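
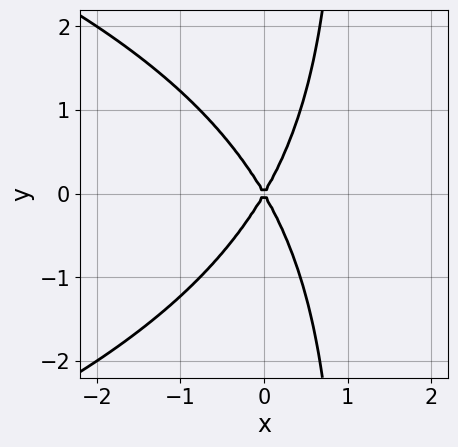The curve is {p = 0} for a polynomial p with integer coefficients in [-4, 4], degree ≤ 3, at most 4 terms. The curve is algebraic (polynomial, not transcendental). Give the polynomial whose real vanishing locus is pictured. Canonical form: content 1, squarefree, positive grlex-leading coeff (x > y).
x*y^2 + 3*x^2 - y^2

1. The degree is 3 — a generic line meets the curve in up to 3 points.
2. Symmetries: it's symmetric under y → −y, forcing even powers of y.
3. From the axis intercepts and sections: it meets the x-axis at x = 0 (among the integer gridlines); it meets the y-axis at y = 0 (among the integer gridlines).
4. These observations pin down the coefficients.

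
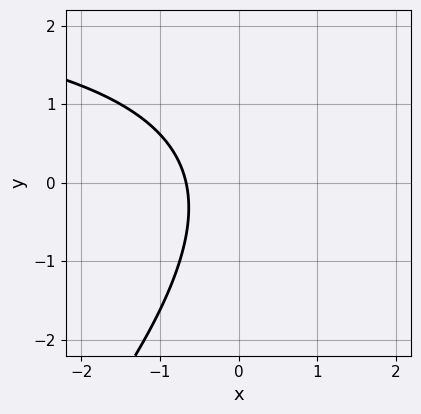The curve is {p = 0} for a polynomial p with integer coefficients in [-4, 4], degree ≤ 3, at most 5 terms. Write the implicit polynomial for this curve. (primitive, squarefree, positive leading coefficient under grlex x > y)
deg p = 2. The shape is more complex than any degree-1 curve.
From the visible intercepts: no y-intercept at any integer in the box.
The integer polynomial consistent with all of this is the stated p.

x*y - y^2 - 3*x - 2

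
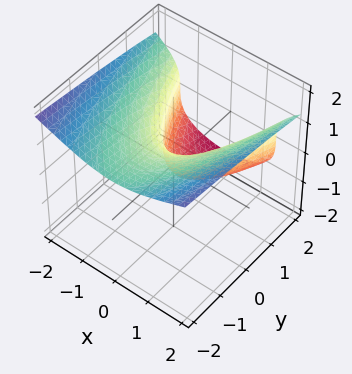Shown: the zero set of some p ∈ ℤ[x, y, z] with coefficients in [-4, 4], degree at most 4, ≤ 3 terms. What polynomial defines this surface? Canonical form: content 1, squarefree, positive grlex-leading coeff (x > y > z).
1. Degree: no degree-2 surface has this shape, so deg p = 3.
2. Checking where it meets the axes: it crosses the z-axis at the gridline z = 0; one x-axis crossing is at x = 0; one y-axis crossing is at y = 0.
3. Assembling these constraints gives the stated polynomial.

z^3 - x^2 + y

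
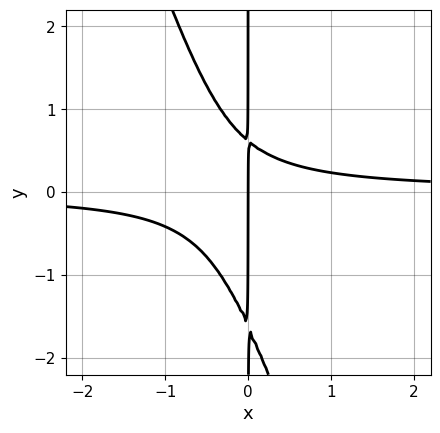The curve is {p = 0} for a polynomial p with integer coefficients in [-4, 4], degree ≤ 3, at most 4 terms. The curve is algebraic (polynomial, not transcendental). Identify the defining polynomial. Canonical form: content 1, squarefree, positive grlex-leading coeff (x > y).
3*x^2*y + x*y^2 + x*y - x

deg p = 3. No degree-2 curve has this shape.
Checking where it meets the axes: one x-axis crossing is at x = 0; the visible y-axis segment lies entirely on the curve.
Together with the visible shape, these determine p as stated.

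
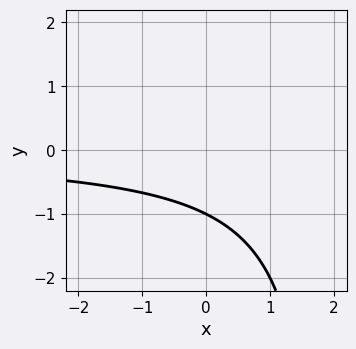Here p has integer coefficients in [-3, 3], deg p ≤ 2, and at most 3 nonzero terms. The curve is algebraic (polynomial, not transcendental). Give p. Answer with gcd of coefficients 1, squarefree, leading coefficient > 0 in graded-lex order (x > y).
x*y - 2*y - 2

1. deg p = 2. The shape is more complex than any degree-1 curve.
2. Reading off the gridlines: the curve avoids every integer x-axis point in the box; it meets the y-axis at y = -1 (among the integer gridlines).
3. The integer polynomial consistent with all of this is the stated p.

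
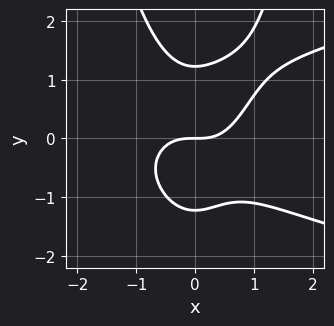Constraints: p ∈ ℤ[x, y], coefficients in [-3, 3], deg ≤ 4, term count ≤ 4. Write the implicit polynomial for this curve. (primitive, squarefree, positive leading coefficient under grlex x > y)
1. Degree: no degree-3 curve has this shape, so deg p = 4.
2. Reading off the gridlines: it meets the y-axis at y = 0 (among the integer gridlines); it crosses the x-axis at the gridline x = 0.
3. The integer polynomial consistent with all of this is the stated p.

3*x^2*y^2 - 3*x^3 - 2*y^3 + 3*y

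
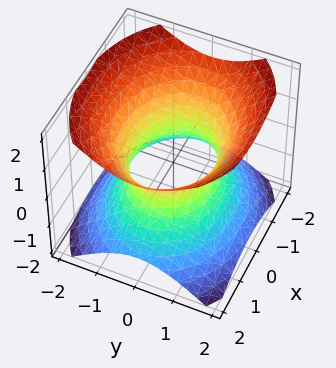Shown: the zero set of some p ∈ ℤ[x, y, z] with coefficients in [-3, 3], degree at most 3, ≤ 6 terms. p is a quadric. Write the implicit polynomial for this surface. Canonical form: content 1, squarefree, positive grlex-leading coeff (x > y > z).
(a) deg p = 2. One connected sheet with a waist; a quadric.
(b) Symmetries: it's symmetric under z → −z, forcing even powers of z; the x ↦ −x reflection is a symmetry, so x appears only in even powers; mirror symmetry y ↦ −y ⇒ only even powers of y.
(c) Reading off the gridlines: among the integer gridlines, it crosses the y-axis at y ∈ {-1, 1}; the surface avoids every integer z-axis point in the box.
(d) Together with the visible shape, these determine p as stated.

2*x^2 + 3*y^2 - 3*z^2 - 3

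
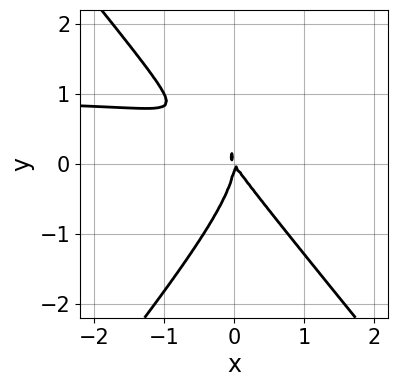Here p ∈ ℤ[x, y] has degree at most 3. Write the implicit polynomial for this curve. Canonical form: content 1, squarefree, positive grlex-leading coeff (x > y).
The degree is 3 — no degree-2 curve has this shape.
From the axis intercepts and sections: it crosses the y-axis at the gridline y = 0; it crosses the x-axis at the gridline x = 0.
Matching integer coefficients to the picture gives p.

3*x^2*y - 2*y^3 - 3*x^2 - 2*x*y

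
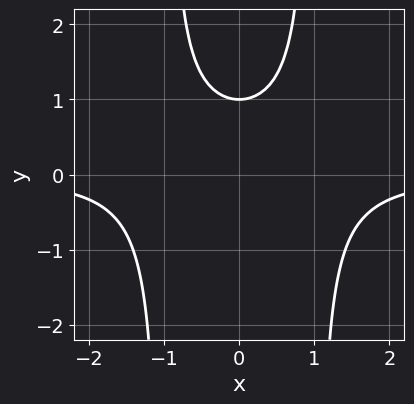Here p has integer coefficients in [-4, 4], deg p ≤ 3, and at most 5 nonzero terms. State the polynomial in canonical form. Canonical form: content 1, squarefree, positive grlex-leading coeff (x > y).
(a) deg p = 3.
(b) Symmetries: mirror symmetry x ↦ −x ⇒ only even powers of x.
(c) Reading off the gridlines: it meets the y-axis at y = 1 (among the integer gridlines); it misses every integer gridline on the x-axis.
(d) Solving for integer coefficients yields p as stated.

x^2*y - y + 1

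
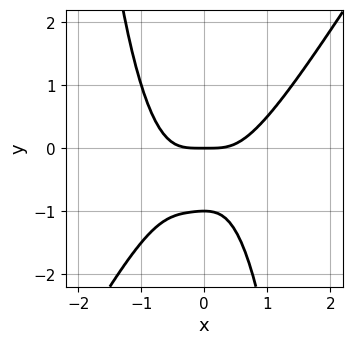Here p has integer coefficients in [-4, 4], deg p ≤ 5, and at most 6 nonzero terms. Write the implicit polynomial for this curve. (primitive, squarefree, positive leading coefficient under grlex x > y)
(a) The degree is 4 — the shape is more complex than any degree-3 curve.
(b) Reading off the gridlines: it meets the x-axis at x = 0 (among the integer gridlines); the y-axis gridline crossings are at y ∈ {-1, 0}.
(c) Putting this together gives p.

3*x^4 - 2*x^3*y - x^2*y - 2*y^2 - 2*y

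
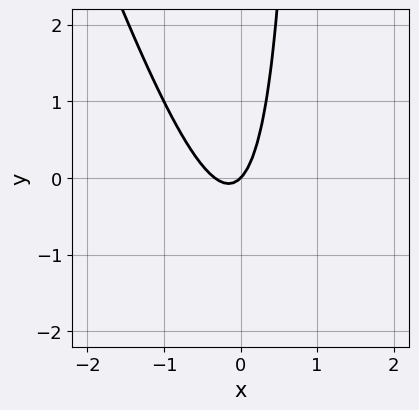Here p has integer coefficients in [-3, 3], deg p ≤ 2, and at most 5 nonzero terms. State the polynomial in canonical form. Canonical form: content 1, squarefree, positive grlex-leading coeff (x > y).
3*x^2 + x*y + x - y

First, deg p = 2. The shape is more complex than any degree-1 curve.
Next, against the integer gridlines: one x-axis crossing is at x = 0; it crosses the y-axis at the gridline y = 0.
Finally, the integer polynomial consistent with all of this is the stated p.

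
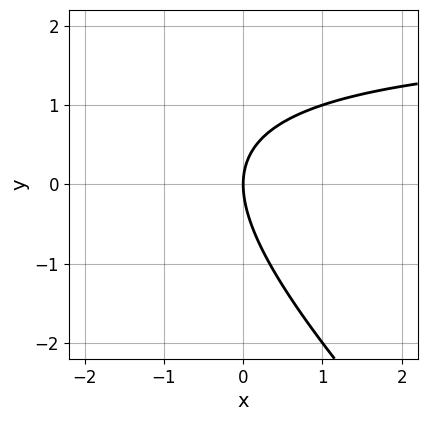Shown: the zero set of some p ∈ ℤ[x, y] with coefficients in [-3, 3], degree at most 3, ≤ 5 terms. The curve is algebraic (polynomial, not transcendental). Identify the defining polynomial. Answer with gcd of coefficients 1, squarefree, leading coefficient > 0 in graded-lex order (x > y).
x*y + y^2 - 2*x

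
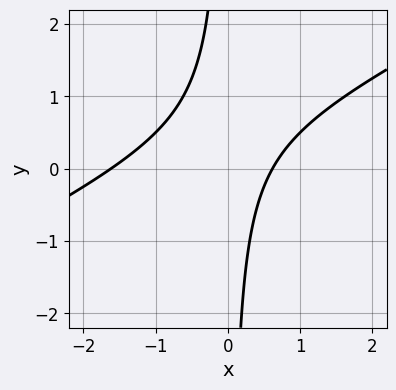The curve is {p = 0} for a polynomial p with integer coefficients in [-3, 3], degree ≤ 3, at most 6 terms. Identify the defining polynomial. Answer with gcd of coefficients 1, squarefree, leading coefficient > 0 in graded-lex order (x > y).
x^2 - 2*x*y + x - 1

First, degree: a generic line meets the curve in up to 2 points, so deg p = 2.
Next, reading off the gridlines: it misses every integer gridline on the y-axis.
Finally, together with the visible shape, these determine p as stated.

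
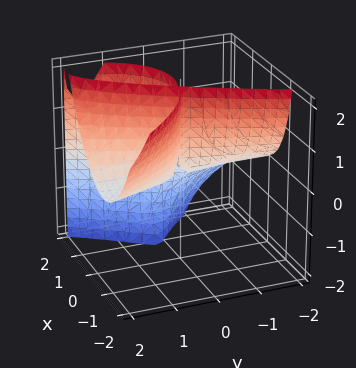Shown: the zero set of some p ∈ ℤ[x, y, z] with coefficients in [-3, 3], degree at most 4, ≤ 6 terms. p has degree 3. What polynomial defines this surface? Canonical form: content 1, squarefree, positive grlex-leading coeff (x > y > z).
First, I count 2 distinct pieces.
Next, the degree is 3 — no degree-2 surface has this shape.
Next, from the axis intercepts and sections: the visible z-axis segment lies entirely on the surface; every point of the y-axis in the box is on the surface; one x-axis crossing is at x = 1.
Finally, together with the visible shape, these determine p as stated.

x^3 - x*y*z + y^2*z - x^2 - x*y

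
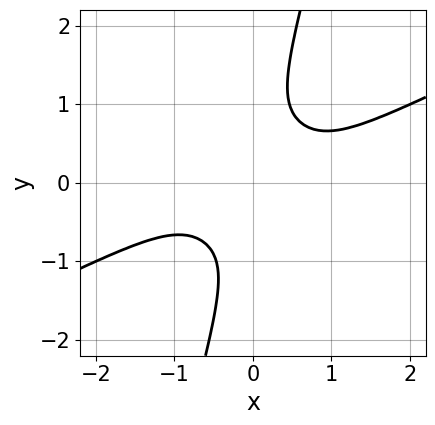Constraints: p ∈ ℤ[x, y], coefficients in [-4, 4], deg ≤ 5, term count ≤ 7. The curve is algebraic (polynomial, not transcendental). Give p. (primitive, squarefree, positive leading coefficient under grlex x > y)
x^4 - 3*x^2*y^2 - 3*x*y^3 + y^4 + 1

First, deg p = 4. The shape is more complex than any degree-3 curve.
Then, observable constraints: the curve avoids every integer x-axis point in the box; no y-intercept at any integer in the box.
Finally, matching integer coefficients to the picture gives p.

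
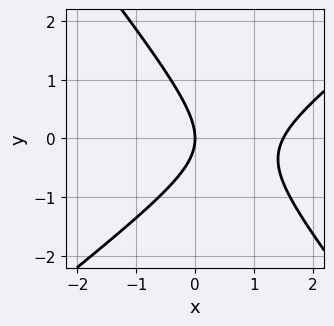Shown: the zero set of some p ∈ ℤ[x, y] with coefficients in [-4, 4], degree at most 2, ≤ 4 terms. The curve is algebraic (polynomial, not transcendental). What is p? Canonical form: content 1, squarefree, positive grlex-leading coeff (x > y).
2*x^2 - x*y - 2*y^2 - 3*x

The degree is 2 — a generic line meets the curve in up to 2 points.
From the visible intercepts: one y-axis crossing is at y = 0; it crosses the x-axis at the gridline x = 0.
Solving for integer coefficients yields p as stated.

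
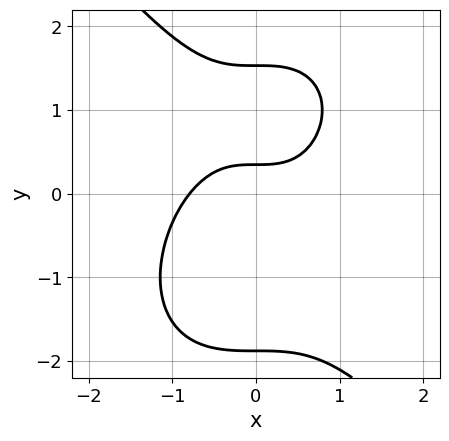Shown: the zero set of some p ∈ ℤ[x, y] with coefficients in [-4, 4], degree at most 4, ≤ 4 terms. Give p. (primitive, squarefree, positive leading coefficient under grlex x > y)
First, degree: the shape is more complex than any degree-2 curve, so deg p = 3.
Finally, putting this together gives p.

2*x^3 + y^3 - 3*y + 1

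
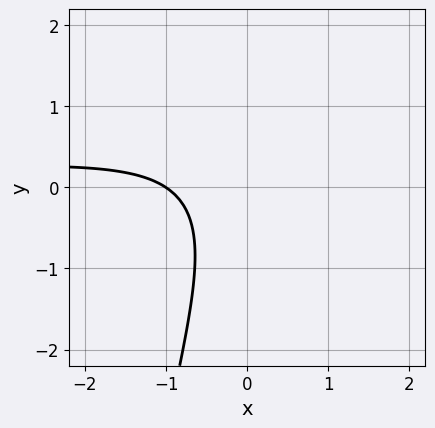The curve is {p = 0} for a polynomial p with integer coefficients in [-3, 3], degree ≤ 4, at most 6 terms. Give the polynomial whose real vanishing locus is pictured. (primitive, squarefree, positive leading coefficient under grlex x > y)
The degree is 3 — the shape is more complex than any degree-2 curve.
Checking where it meets the axes: it misses every integer gridline on the y-axis; one x-axis crossing is at x = -1.
Fitting integer coefficients to these (and the overall shape) gives p.

x^2*y - 2*x*y + y^2 + 2*x + 2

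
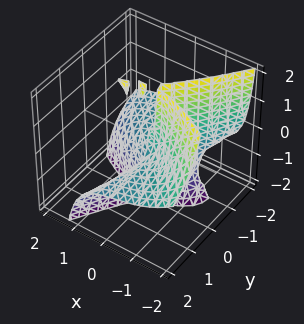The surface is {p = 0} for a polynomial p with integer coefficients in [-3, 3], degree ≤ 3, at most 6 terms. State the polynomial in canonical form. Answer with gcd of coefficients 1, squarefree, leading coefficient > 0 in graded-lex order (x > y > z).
x^3 - 2*x*y*z + 2*y^2*z + y^2

First, degree: the shape is more complex than any degree-2 surface, so deg p = 3.
Then, checking where it meets the axes: the visible z-axis segment lies entirely on the surface; it meets the y-axis at y = 0 (among the integer gridlines).
Finally, matching integer coefficients to the picture gives p.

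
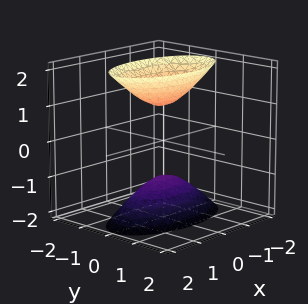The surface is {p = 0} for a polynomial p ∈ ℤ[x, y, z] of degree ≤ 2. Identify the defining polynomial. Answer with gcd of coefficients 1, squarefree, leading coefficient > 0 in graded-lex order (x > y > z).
x^2 + 3*y^2 - z^2 + 1

(a) I count 2 distinct pieces. They look like related sheets of one shape, so recover p as a whole.
(b) Degree: two sheets facing apart; a quadric, so deg p = 2.
(c) Symmetries: mirror symmetry x ↦ −x ⇒ only even powers of x; it's symmetric under z → −z, forcing even powers of z; mirror symmetry y ↦ −y ⇒ only even powers of y.
(d) From the axis intercepts and sections: the surface avoids every integer y-axis point in the box; the z-axis gridline crossings are at z ∈ {-1, 1}; it misses every integer gridline on the x-axis.
(e) Together with the visible shape, these determine p as stated.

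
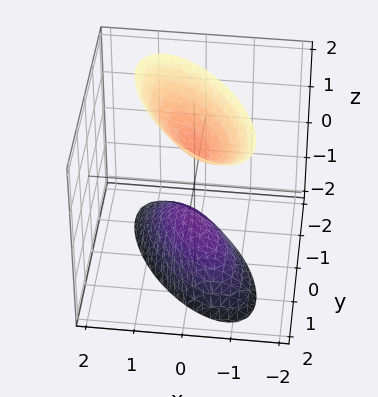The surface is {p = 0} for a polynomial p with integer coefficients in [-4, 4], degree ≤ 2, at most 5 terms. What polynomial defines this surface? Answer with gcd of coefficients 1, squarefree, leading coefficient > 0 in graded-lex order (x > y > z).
1. The picture has 2 separate pieces. They look like related sheets of one shape, so recover p as a whole.
2. The degree is 2 — no degree-1 surface has this shape.
3. Observable constraints: it misses every integer gridline on the y-axis; the z-axis gridline crossings are at z ∈ {-1, 1}.
4. Assembling these constraints gives the stated polynomial.

3*x^2 + 3*x*y + 2*y^2 - z^2 + 1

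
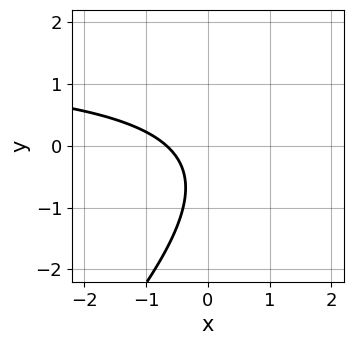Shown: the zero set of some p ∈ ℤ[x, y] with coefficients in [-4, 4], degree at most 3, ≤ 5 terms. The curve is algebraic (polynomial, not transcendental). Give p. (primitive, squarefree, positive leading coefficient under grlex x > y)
2*x*y - 2*y^2 - 3*x - 2*y - 2

(a) deg p = 2. A generic line meets the curve in up to 2 points.
(b) Reading off the gridlines: no y-intercept at any integer in the box.
(c) The integer polynomial consistent with all of this is the stated p.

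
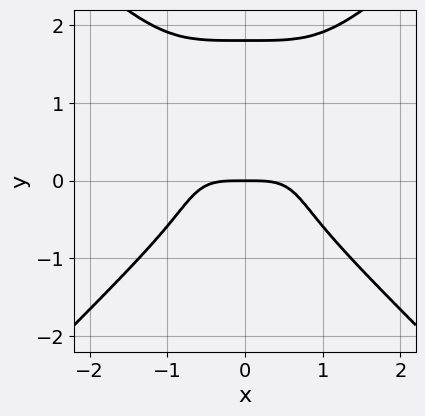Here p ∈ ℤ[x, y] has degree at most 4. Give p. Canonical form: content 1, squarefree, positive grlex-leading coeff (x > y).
1. Degree: a generic line meets the curve in up to 4 points, so deg p = 4.
2. Symmetries: the x ↦ −x reflection is a symmetry, so x appears only in even powers.
3. Reading off the gridlines: it crosses the x-axis at the gridline x = 0; one y-axis crossing is at y = 0.
4. Assembling these constraints gives the stated polynomial.

2*x^4 - 2*y^4 + 3*y^3 + 2*y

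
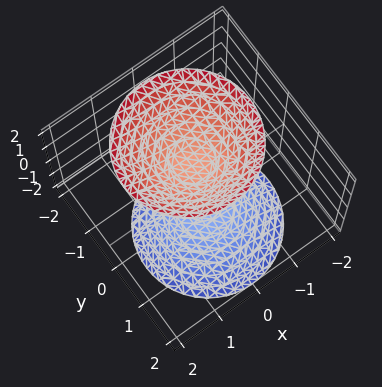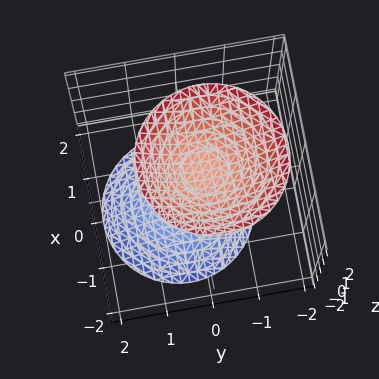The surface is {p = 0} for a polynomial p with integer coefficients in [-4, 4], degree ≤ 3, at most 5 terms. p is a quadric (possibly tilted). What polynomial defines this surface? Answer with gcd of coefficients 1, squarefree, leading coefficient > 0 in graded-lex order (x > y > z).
3*x^2 + 3*y^2 + y*z - 2*z^2 + 2

First, the picture has 2 separate pieces. They look like related sheets of one shape, so recover p as a whole.
Then, deg p = 2. No degree-1 surface has this shape.
Then, checking where it meets the axes: no y-intercept at any integer in the box; among the integer gridlines, it crosses the z-axis at z ∈ {-1, 1}.
Finally, these observations pin down the coefficients.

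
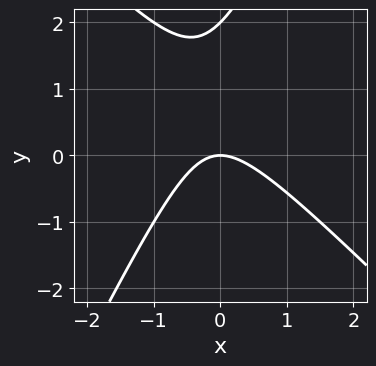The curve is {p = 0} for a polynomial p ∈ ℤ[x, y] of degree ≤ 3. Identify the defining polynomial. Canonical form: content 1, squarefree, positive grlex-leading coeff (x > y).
2*x^2 + x*y - y^2 + 2*y

Degree: the shape is more complex than any degree-1 curve, so deg p = 2.
From the axis intercepts and sections: the y-axis gridline crossings are at y ∈ {0, 2}; one x-axis crossing is at x = 0.
Fitting integer coefficients to these (and the overall shape) gives p.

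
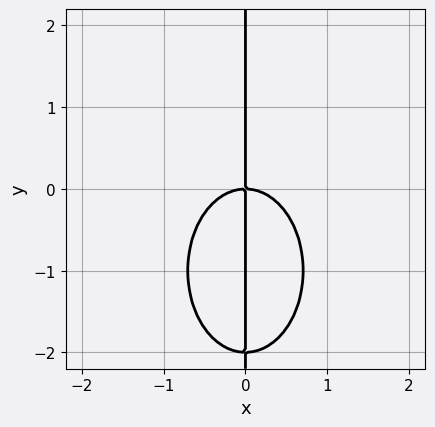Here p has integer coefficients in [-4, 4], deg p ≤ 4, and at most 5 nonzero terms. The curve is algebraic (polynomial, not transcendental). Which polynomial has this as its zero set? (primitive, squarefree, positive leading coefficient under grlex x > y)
The degree is 3 — the shape is more complex than any degree-2 curve.
From the axis intercepts and sections: one x-axis crossing is at x = 0; every point of the y-axis in the box is on the curve.
Matching integer coefficients to the picture gives p.

2*x^3 + x*y^2 + 2*x*y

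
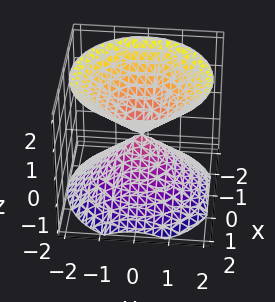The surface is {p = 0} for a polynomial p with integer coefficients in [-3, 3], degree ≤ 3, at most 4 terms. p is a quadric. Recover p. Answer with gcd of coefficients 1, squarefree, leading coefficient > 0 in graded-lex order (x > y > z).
First, there are 2 components. Treating them together as one polynomial.
Then, the degree is 2 — two nappes meeting at a single point; a quadric.
Then, by symmetry, the z-axis is an axis of rotation, so x and y enter only as x² + y²; the z ↦ −z reflection is a symmetry, so z appears only in even powers.
Then, from the visible intercepts: a circular section at z = 1 has radius exactly 1; it crosses the x-axis at the gridline x = 0.
Finally, these observations pin down the coefficients.

x^2 + y^2 - z^2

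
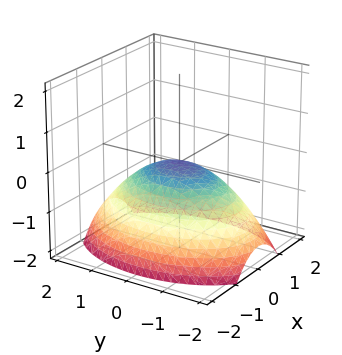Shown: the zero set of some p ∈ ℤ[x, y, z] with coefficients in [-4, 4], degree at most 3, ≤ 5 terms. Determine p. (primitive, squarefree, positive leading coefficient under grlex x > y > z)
1. The degree is 2 — a paraboloid; a quadric.
2. Symmetries: mirror symmetry x ↦ −x ⇒ only even powers of x; it's symmetric under y → −y, forcing even powers of y.
3. Against the integer gridlines: it crosses the y-axis at the gridline y = 0; one x-axis crossing is at x = 0.
4. Together with the visible shape, these determine p as stated.

2*x^2 + y^2 + 3*z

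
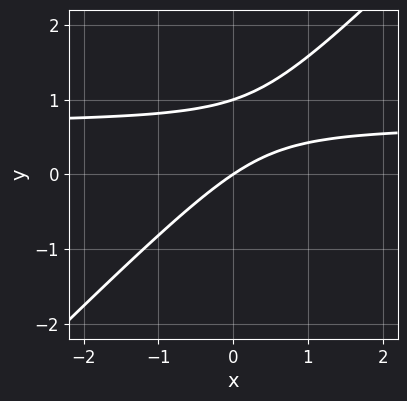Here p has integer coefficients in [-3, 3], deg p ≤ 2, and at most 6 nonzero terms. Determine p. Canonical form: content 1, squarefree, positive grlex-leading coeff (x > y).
3*x*y - 3*y^2 - 2*x + 3*y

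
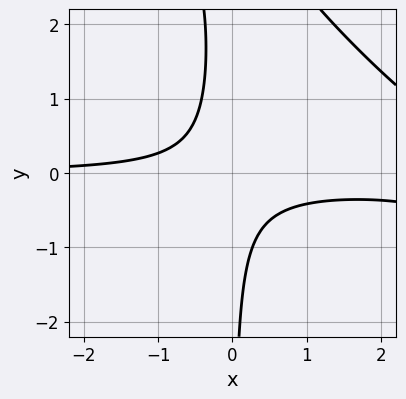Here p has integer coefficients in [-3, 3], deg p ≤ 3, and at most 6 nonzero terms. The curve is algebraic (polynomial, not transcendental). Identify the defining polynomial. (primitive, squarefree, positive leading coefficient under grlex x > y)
1. Degree: a generic line meets the curve in up to 3 points, so deg p = 3.
2. Checking where it meets the axes: no x-intercept at any integer in the box; the curve avoids every integer y-axis point in the box.
3. Fitting integer coefficients to these (and the overall shape) gives p.

x^2*y + x*y^2 - 3*x*y - 1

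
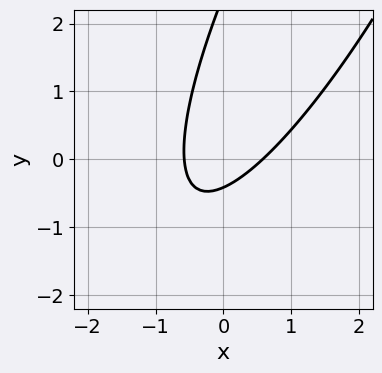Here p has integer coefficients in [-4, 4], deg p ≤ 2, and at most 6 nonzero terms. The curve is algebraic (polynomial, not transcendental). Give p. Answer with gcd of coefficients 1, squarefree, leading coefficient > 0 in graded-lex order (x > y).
3*x^2 - 3*x*y + y^2 - 2*y - 1

1. Degree: no degree-1 curve has this shape, so deg p = 2.
2. Putting this together gives p.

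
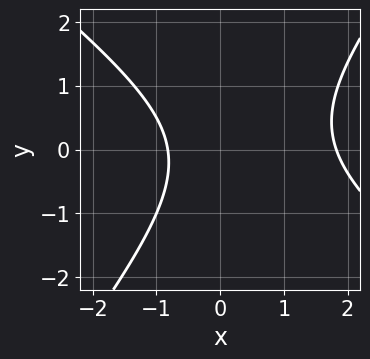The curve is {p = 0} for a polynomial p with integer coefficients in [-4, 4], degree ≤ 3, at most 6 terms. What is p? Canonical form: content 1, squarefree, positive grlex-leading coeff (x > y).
First, degree: a generic line meets the curve in up to 2 points, so deg p = 2.
Next, from the visible intercepts: the curve avoids every integer y-axis point in the box.
Finally, solving for integer coefficients yields p as stated.

2*x^2 + x*y - 2*y^2 - 2*x - 3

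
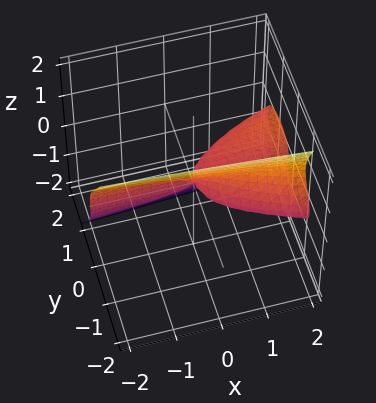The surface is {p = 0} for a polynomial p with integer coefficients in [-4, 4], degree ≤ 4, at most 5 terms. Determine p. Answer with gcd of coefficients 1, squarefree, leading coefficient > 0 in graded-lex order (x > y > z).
First, deg p = 3. The shape is more complex than any degree-2 surface.
Then, checking where it meets the axes: every point of the x-axis in the box is on the surface; it meets the z-axis at z = 0 (among the integer gridlines); one y-axis crossing is at y = 0.
Finally, putting this together gives p.

y^3 + 3*y*z^2 + 2*z^3 - x*y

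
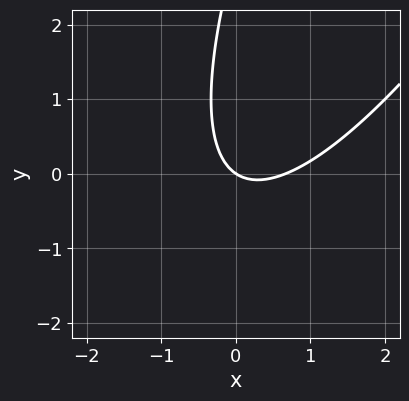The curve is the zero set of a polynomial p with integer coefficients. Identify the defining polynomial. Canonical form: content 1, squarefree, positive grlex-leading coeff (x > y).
3*x^2 - 3*x*y + y^2 - 2*x - 3*y

The degree is 2 — a generic line meets the curve in up to 2 points.
Against the integer gridlines: one y-axis crossing is at y = 0; one x-axis crossing is at x = 0.
The integer polynomial consistent with all of this is the stated p.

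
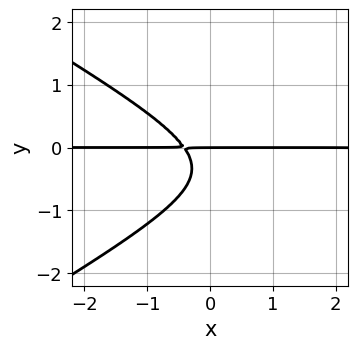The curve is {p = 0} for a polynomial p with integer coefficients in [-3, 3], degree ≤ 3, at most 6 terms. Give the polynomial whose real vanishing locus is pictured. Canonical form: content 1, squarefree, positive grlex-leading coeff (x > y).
x^2*y - 3*y^3 - 2*x*y - 2*y^2 - y

(a) Degree: a generic line meets the curve in up to 3 points, so deg p = 3.
(b) Against the integer gridlines: every point of the x-axis in the box is on the curve; it meets the y-axis at y = 0 (among the integer gridlines).
(c) Assembling these constraints gives the stated polynomial.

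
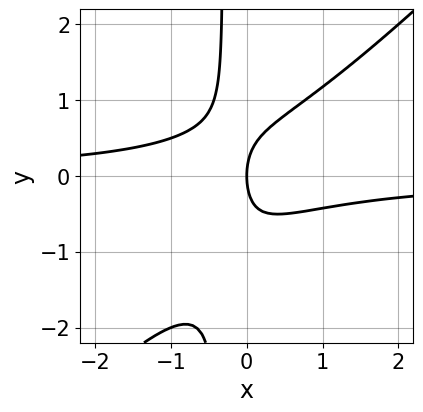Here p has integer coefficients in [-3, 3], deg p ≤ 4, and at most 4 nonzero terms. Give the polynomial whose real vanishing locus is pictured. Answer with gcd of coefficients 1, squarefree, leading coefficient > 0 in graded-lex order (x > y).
3*x^2*y - 3*x*y^2 - y^2 + 2*x

(a) The degree is 3 — no degree-2 curve has this shape.
(b) From the axis intercepts and sections: it crosses the x-axis at the gridline x = 0; one y-axis crossing is at y = 0.
(c) These observations pin down the coefficients.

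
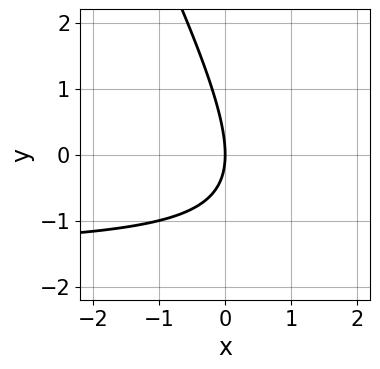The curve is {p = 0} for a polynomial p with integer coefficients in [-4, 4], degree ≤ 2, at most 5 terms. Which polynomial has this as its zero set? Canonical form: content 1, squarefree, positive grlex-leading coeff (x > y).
Degree: no degree-1 curve has this shape, so deg p = 2.
Checking where it meets the axes: one y-axis crossing is at y = 0; it crosses the x-axis at the gridline x = 0.
Fitting integer coefficients to these (and the overall shape) gives p.

2*x*y + y^2 + 3*x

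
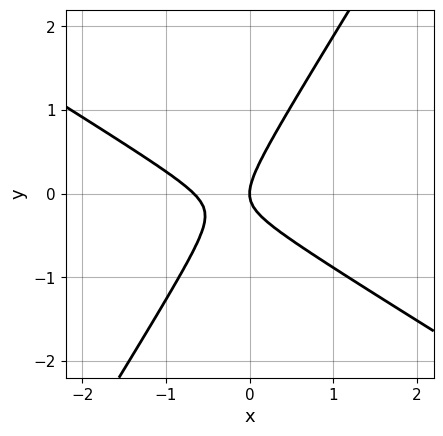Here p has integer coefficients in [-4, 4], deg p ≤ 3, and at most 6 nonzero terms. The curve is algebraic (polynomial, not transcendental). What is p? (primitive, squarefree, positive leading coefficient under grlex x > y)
3*x^2 + 3*x*y - 3*y^2 + 2*x

1. deg p = 2. The shape is more complex than any degree-1 curve.
2. Observable constraints: it meets the x-axis at x = 0 (among the integer gridlines); it meets the y-axis at y = 0 (among the integer gridlines).
3. Assembling these constraints gives the stated polynomial.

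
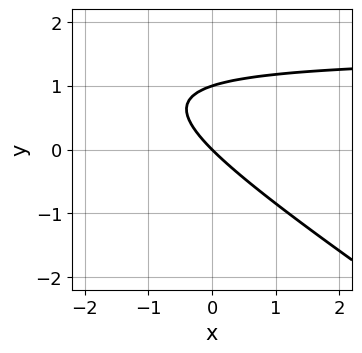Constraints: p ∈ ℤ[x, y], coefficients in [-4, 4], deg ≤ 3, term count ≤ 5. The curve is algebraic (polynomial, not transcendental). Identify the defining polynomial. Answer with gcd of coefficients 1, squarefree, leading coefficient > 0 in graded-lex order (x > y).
2*x*y + 3*y^2 - 3*x - 3*y

1. The degree is 2 — a generic line meets the curve in up to 2 points.
2. Checking where it meets the axes: among the integer gridlines, it crosses the y-axis at y ∈ {0, 1}; one x-axis crossing is at x = 0.
3. Assembling these constraints gives the stated polynomial.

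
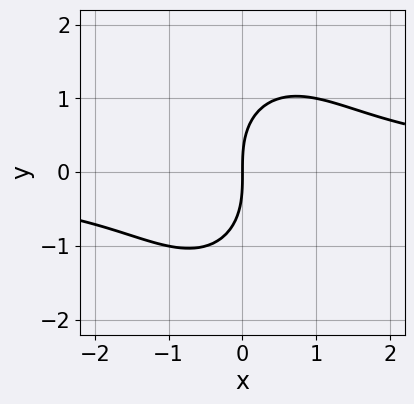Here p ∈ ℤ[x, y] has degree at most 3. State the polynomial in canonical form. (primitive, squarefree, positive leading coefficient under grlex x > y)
(a) The degree is 3 — the shape is more complex than any degree-2 curve.
(b) Against the integer gridlines: one x-axis crossing is at x = 0; it meets the y-axis at y = 0 (among the integer gridlines).
(c) Together with the visible shape, these determine p as stated.

2*x^2*y + y^3 - 3*x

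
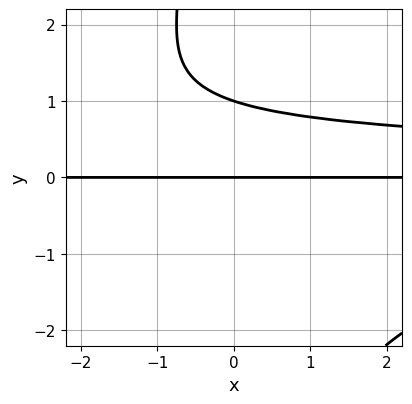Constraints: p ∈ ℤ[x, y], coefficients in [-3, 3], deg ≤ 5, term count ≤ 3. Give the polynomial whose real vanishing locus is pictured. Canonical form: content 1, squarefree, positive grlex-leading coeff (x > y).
x*y^3 + 3*y^2 - 3*y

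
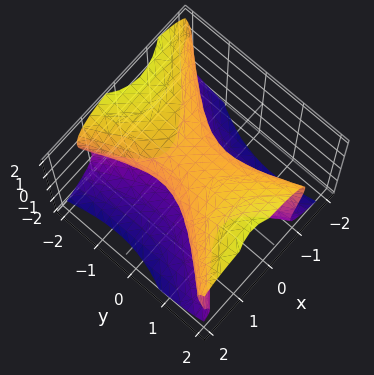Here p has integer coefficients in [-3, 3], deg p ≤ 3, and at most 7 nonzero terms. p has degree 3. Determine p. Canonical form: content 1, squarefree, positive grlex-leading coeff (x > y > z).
z^3 + 2*x^2 - x*y - y^2 - 2*z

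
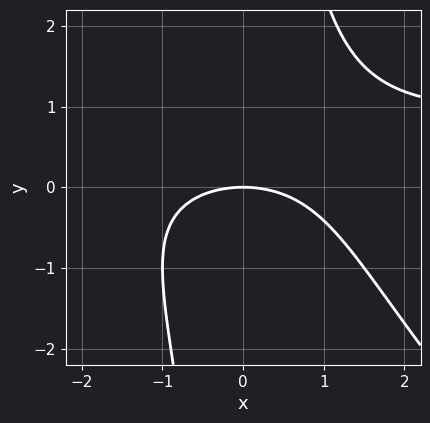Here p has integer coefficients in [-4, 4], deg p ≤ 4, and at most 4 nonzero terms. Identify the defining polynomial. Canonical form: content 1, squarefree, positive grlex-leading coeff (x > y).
x^2*y + x*y^2 - x^2 - 3*y

The degree is 3 — the shape is more complex than any degree-2 curve.
Observable constraints: it crosses the x-axis at the gridline x = 0; it crosses the y-axis at the gridline y = 0.
Together with the visible shape, these determine p as stated.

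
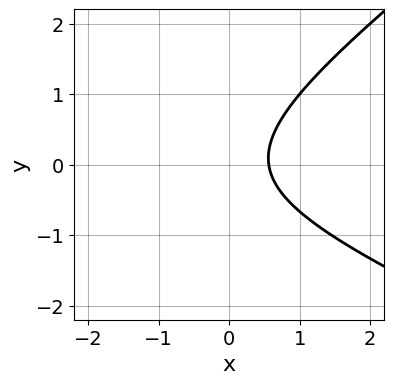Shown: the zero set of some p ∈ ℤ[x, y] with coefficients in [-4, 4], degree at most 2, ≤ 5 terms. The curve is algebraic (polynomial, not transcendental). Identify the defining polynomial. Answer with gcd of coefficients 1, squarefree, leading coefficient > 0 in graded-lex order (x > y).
x^2 + x*y - 3*y^2 + 3*x - 2

The degree is 2 — the shape is more complex than any degree-1 curve.
From the axis intercepts and sections: the curve avoids every integer y-axis point in the box.
Putting this together gives p.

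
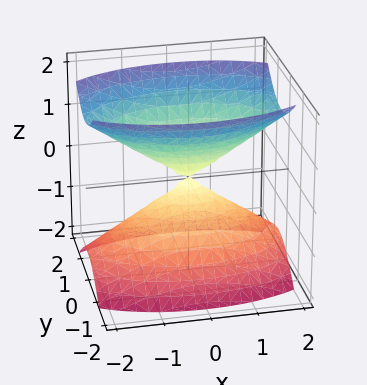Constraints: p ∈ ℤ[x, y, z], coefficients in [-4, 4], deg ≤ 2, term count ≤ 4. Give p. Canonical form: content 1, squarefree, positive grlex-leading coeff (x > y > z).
First, the picture has 2 separate pieces. They look like related sheets of one shape, so recover p as a whole.
Next, deg p = 2. A double cone through the origin; a quadric.
Then, symmetries: it's symmetric under z → −z, forcing even powers of z; mirror symmetry x ↦ −x ⇒ only even powers of x; the y ↦ −y reflection is a symmetry, so y appears only in even powers.
Next, reading off the gridlines: one x-axis crossing is at x = 0; it crosses the y-axis at the gridline y = 0; it crosses the z-axis at the gridline z = 0.
Finally, these observations pin down the coefficients.

x^2 + 3*y^2 - 2*z^2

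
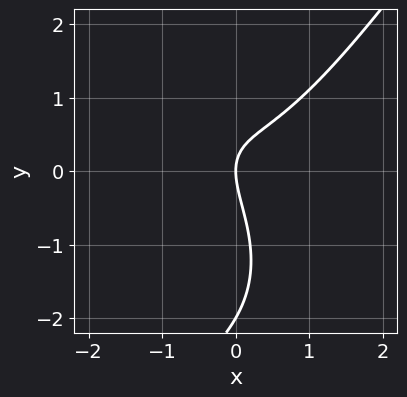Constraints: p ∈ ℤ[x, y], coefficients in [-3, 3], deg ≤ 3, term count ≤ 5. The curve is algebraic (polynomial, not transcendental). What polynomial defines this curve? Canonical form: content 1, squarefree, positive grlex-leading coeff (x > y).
deg p = 3.
Against the integer gridlines: one x-axis crossing is at x = 0; among the integer gridlines, it crosses the y-axis at y ∈ {-2, 0}.
Assembling these constraints gives the stated polynomial.

3*x^3 - y^3 - 2*x*y - 2*y^2 + 3*x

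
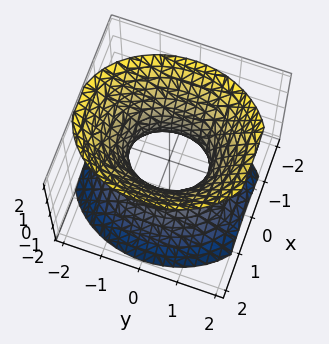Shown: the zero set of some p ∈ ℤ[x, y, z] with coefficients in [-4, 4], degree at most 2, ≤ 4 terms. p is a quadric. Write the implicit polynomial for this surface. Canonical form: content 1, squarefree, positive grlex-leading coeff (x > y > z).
3*x^2 + 2*y^2 - 2*z^2 - 2

1. deg p = 2.
2. Symmetries: the y ↦ −y reflection is a symmetry, so y appears only in even powers; mirror symmetry z ↦ −z ⇒ only even powers of z; the x ↦ −x reflection is a symmetry, so x appears only in even powers.
3. Observable constraints: the y-axis gridline crossings are at y ∈ {-1, 1}; it misses every integer gridline on the z-axis.
4. Assembling these constraints gives the stated polynomial.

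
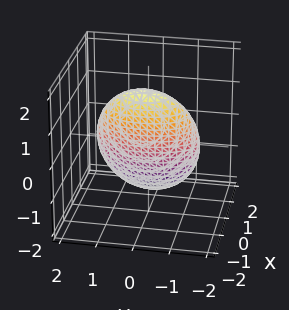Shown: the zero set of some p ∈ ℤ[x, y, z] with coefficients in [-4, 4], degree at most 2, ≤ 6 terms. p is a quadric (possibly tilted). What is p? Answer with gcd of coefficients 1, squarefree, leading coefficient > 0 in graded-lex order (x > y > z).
First, the degree is 2 — a generic line meets the surface in up to 2 points.
Finally, matching integer coefficients to the picture gives p.

3*x^2 + 2*x*z + y^2 + z^2 - 2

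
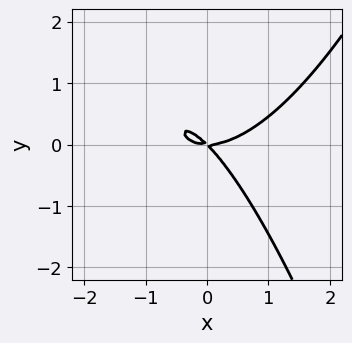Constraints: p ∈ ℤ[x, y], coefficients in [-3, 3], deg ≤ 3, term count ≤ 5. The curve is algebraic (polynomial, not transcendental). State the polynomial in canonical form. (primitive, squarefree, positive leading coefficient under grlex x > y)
1. deg p = 3. A generic line meets the curve in up to 3 points.
2. Checking where it meets the axes: it crosses the x-axis at the gridline x = 0; it crosses the y-axis at the gridline y = 0.
3. Together with the visible shape, these determine p as stated.

2*x^3 - 3*x*y - 3*y^2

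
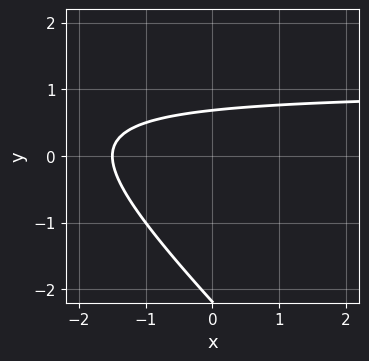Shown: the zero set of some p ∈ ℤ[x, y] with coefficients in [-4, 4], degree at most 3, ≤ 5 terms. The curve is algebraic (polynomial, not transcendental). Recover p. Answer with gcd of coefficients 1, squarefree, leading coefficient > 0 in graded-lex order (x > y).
1. Degree: the shape is more complex than any degree-1 curve, so deg p = 2.
2. Putting this together gives p.

2*x*y + 2*y^2 - 2*x + 3*y - 3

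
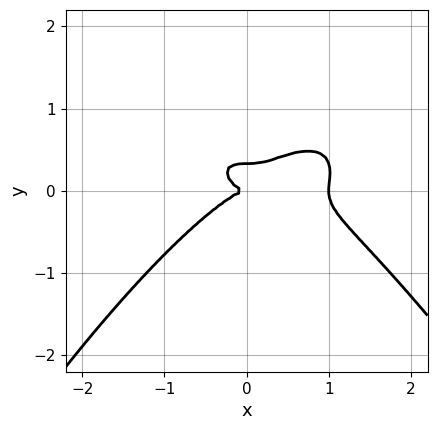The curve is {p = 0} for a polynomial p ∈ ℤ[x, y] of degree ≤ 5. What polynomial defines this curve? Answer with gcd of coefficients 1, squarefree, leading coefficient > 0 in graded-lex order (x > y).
Degree: the shape is more complex than any degree-3 curve, so deg p = 4.
Observable constraints: it meets the y-axis at y = 0 (among the integer gridlines); the x-axis gridline crossings are at x ∈ {0, 1}.
The integer polynomial consistent with all of this is the stated p.

x^4 - x^3 + 3*y^3 - y^2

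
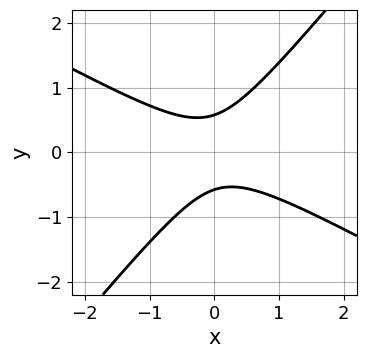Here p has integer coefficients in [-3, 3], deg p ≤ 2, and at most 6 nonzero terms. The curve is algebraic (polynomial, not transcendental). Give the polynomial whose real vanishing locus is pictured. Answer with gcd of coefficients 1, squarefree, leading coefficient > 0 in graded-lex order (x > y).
2*x^2 + 2*x*y - 3*y^2 + 1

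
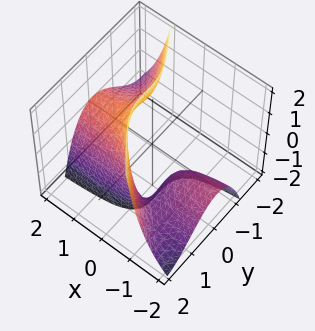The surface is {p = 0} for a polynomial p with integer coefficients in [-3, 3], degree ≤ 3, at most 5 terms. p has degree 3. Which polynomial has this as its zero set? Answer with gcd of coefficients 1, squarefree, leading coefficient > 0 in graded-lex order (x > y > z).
Degree: a generic line meets the surface in up to 3 points, so deg p = 3.
Against the integer gridlines: the surface avoids every integer x-axis point in the box; no z-intercept at any integer in the box.
Together with the visible shape, these determine p as stated. Check: (0, 1, 0) on the y-axis lies on the surface, and p(0, 1, 0) = 0. ✓

3*x*y^2 + 2*y^3 + 3*x*z - 2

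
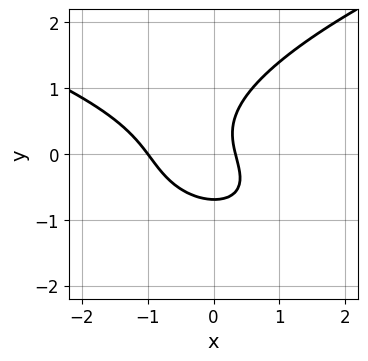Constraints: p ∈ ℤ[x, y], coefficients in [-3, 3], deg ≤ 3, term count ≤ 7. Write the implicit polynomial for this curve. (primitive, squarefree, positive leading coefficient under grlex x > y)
deg p = 3.
Checking where it meets the axes: it meets the x-axis at x = -1 (among the integer gridlines).
These observations pin down the coefficients.

3*y^3 - 3*x^2 - 3*x*y - 2*x + 1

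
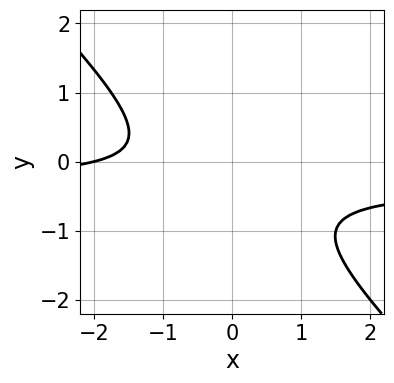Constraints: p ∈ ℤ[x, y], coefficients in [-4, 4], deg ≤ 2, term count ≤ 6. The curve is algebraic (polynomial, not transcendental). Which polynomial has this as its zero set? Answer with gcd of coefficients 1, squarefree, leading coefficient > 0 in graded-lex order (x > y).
First, degree: the shape is more complex than any degree-1 curve, so deg p = 2.
Then, from the visible intercepts: one x-axis crossing is at x = -2; it misses every integer gridline on the y-axis.
Finally, the integer polynomial consistent with all of this is the stated p.

3*x*y + 3*y^2 + x + 2*y + 2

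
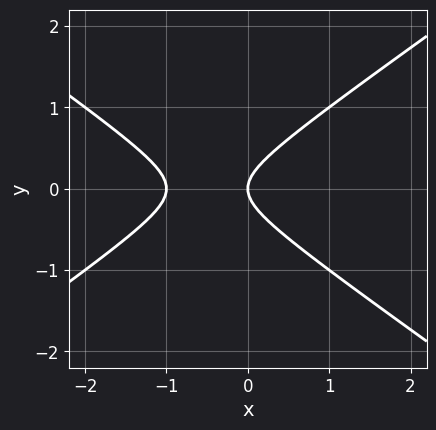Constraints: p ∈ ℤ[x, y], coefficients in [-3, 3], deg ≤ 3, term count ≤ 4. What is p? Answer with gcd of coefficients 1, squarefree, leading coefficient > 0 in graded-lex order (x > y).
x^2 - 2*y^2 + x

First, the degree is 2 — the shape is more complex than any degree-1 curve.
Next, symmetries: it's symmetric under y → −y, forcing even powers of y.
Next, from the axis intercepts and sections: it meets the y-axis at y = 0 (among the integer gridlines); the x-axis gridline crossings are at x ∈ {-1, 0}.
Finally, matching integer coefficients to the picture gives p.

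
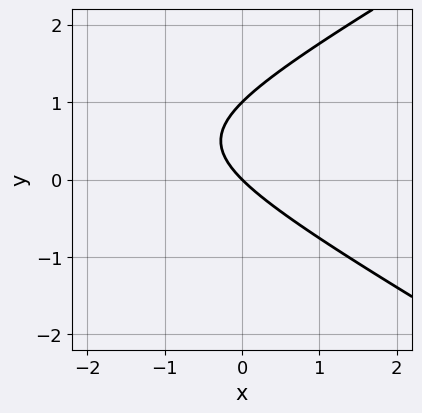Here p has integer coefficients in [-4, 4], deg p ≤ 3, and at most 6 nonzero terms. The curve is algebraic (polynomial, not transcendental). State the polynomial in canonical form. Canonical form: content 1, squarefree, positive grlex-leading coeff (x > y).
Degree: no degree-1 curve has this shape, so deg p = 2.
From the visible intercepts: among the integer gridlines, it crosses the y-axis at y ∈ {0, 1}; one x-axis crossing is at x = 0.
Assembling these constraints gives the stated polynomial.

x^2 - 3*y^2 + 3*x + 3*y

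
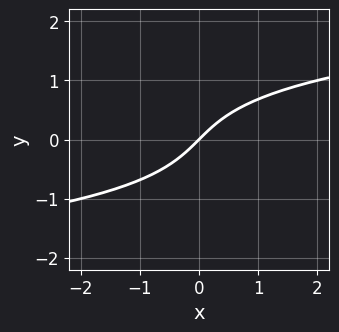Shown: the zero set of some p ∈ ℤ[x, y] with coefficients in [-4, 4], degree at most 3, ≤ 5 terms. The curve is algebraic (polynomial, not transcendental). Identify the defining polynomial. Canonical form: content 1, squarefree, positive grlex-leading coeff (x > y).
1. deg p = 3.
2. From the visible intercepts: it crosses the y-axis at the gridline y = 0; it crosses the x-axis at the gridline x = 0.
3. Assembling these constraints gives the stated polynomial.

y^3 - x + y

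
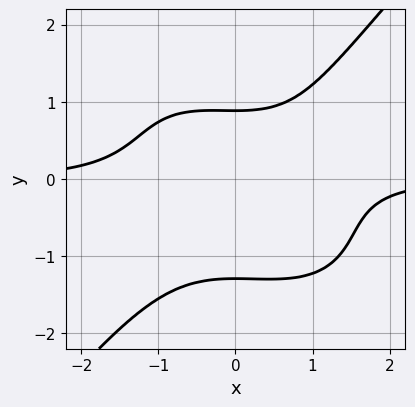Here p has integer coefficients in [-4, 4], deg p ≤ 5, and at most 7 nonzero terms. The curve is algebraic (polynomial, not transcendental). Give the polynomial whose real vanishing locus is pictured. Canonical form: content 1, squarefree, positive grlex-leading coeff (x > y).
2*x^3*y + x^2*y^2 - 2*y^4 - 2*y + 3

deg p = 4. The shape is more complex than any degree-3 curve.
Reading off the gridlines: no x-intercept at any integer in the box.
Matching integer coefficients to the picture gives p.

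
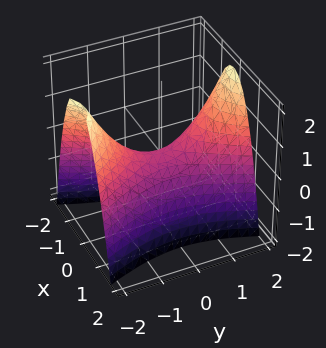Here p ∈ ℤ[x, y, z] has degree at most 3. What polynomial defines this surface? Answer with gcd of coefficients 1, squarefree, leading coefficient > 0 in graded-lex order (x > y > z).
(a) The degree is 2 — a saddle surface; a quadric.
(b) Symmetries: mirror symmetry y ↦ −y ⇒ only even powers of y; the x ↦ −x reflection is a symmetry, so x appears only in even powers.
(c) Checking where it meets the axes: it crosses the x-axis at the gridline x = 0; it meets the y-axis at y = 0 (among the integer gridlines); it crosses the z-axis at the gridline z = 0.
(d) The integer polynomial consistent with all of this is the stated p.

3*x^2 - y^2 + 2*z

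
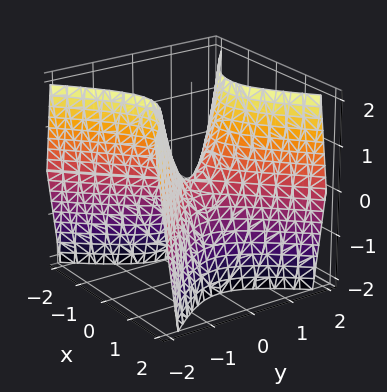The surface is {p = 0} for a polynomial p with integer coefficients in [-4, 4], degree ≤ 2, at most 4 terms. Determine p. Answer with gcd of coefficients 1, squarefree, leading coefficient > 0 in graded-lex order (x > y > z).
(a) Degree: a hyperbolic paraboloid; a quadric, so deg p = 2.
(b) Symmetries: the x ↦ −x reflection is a symmetry, so x appears only in even powers; the y ↦ −y reflection is a symmetry, so y appears only in even powers.
(c) Checking where it meets the axes: one z-axis crossing is at z = 0; it meets the x-axis at x = 0 (among the integer gridlines).
(d) Together with the visible shape, these determine p as stated.

2*x^2 - 2*y^2 + z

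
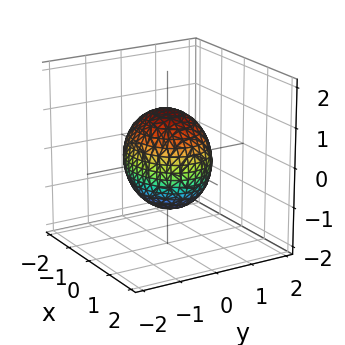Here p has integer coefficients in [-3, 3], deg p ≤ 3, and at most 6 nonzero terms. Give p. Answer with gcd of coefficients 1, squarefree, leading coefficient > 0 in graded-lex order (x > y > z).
deg p = 2.
Symmetries: it's symmetric under x → −x, forcing even powers of x; it's symmetric under z → −z, forcing even powers of z; the y ↦ −y reflection is a symmetry, so y appears only in even powers.
Reading off the gridlines: among the integer gridlines, it crosses the y-axis at y ∈ {-1, 1}.
Solving for integer coefficients yields p as stated.

2*x^2 + 3*y^2 + 2*z^2 - 3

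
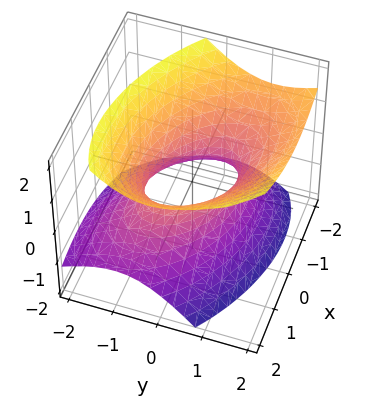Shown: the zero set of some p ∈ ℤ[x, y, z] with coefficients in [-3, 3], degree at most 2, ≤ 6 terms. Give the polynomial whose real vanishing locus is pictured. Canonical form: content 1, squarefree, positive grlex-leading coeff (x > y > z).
2*x^2 + 2*x*y + 3*y^2 - 2*y*z - 3*z^2 - 2

(a) Degree: the shape is more complex than any degree-1 surface, so deg p = 2.
(b) Observable constraints: the x-axis gridline crossings are at x ∈ {-1, 1}; no z-intercept at any integer in the box.
(c) Fitting integer coefficients to these (and the overall shape) gives p.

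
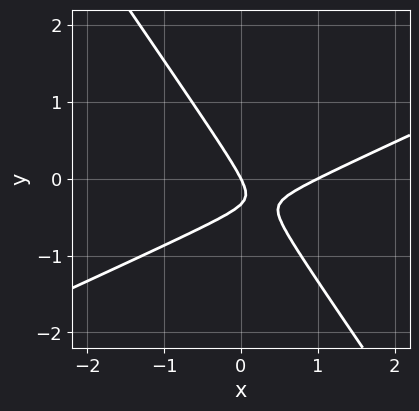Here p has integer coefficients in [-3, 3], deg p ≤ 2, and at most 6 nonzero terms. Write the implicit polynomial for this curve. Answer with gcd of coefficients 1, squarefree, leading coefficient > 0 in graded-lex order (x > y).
1. The degree is 2 — the shape is more complex than any degree-1 curve.
2. From the visible intercepts: one y-axis crossing is at y = 0; the x-axis gridline crossings are at x ∈ {0, 1}.
3. These observations pin down the coefficients.

2*x^2 - 3*x*y - 3*y^2 - 2*x - y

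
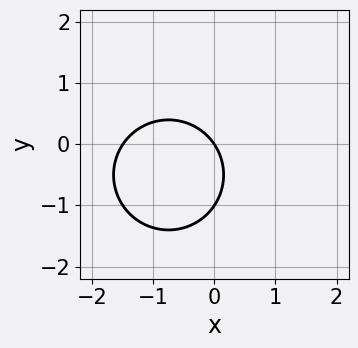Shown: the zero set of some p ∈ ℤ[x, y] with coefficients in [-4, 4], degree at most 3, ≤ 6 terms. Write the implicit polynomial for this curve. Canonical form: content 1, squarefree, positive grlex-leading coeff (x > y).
2*x^2 + 2*y^2 + 3*x + 2*y

The degree is 2 — no degree-1 curve has this shape.
Reading off the gridlines: the y-axis gridline crossings are at y ∈ {-1, 0}; it meets the x-axis at x = 0 (among the integer gridlines).
The integer polynomial consistent with all of this is the stated p.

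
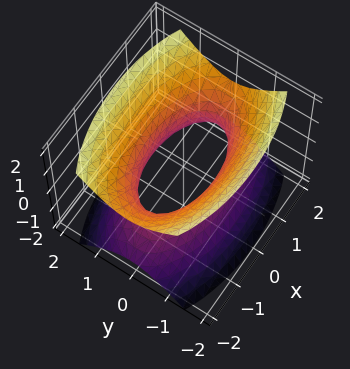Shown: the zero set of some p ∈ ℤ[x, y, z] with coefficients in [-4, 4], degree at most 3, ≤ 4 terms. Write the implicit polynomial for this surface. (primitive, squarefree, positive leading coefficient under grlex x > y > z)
x^2 + 3*y^2 - 2*z^2 - 2

First, deg p = 2. One connected sheet with a waist; a quadric.
Then, symmetries: mirror symmetry x ↦ −x ⇒ only even powers of x; the z ↦ −z reflection is a symmetry, so z appears only in even powers; it's symmetric under y → −y, forcing even powers of y.
Then, from the axis intercepts and sections: the surface avoids every integer z-axis point in the box.
Finally, the integer polynomial consistent with all of this is the stated p.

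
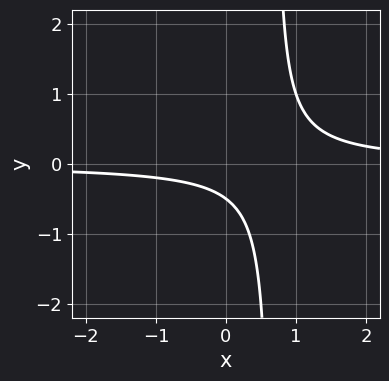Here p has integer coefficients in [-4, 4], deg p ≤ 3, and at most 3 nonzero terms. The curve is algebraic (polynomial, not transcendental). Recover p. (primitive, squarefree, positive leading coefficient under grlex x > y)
3*x*y - 2*y - 1

First, deg p = 2. No degree-1 curve has this shape.
Then, reading off the gridlines: no x-intercept at any integer in the box.
Finally, these observations pin down the coefficients.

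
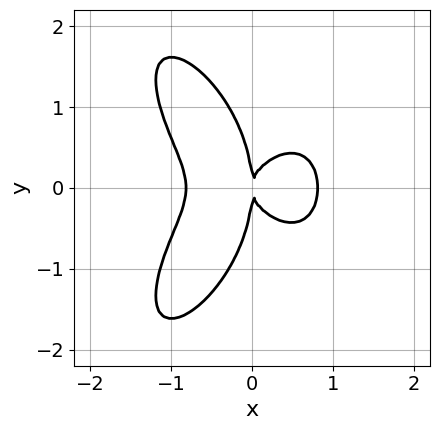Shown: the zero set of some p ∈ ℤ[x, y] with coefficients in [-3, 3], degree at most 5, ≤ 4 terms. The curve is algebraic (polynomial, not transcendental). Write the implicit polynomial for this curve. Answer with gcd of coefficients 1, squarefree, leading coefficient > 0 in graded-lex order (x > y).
First, degree: the shape is more complex than any degree-3 curve, so deg p = 4.
Next, symmetries: the y ↦ −y reflection is a symmetry, so y appears only in even powers.
Then, checking where it meets the axes: it crosses the y-axis at the gridline y = 0; one x-axis crossing is at x = 0.
Finally, these observations pin down the coefficients.

3*x^4 + y^4 + 3*x*y^2 - 2*x^2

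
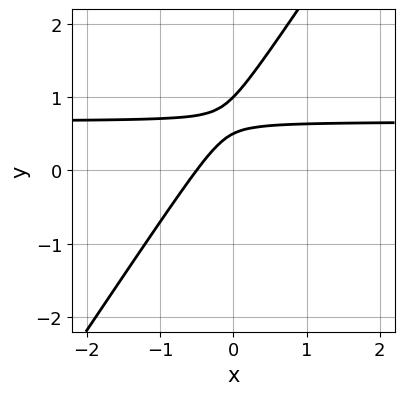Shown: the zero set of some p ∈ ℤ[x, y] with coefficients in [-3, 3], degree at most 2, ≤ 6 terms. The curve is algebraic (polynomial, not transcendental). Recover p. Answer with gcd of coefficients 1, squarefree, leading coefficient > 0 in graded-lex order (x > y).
3*x*y - 2*y^2 - 2*x + 3*y - 1

(a) The degree is 2 — the shape is more complex than any degree-1 curve.
(b) Reading off the gridlines: it crosses the y-axis at the gridline y = 1.
(c) Solving for integer coefficients yields p as stated.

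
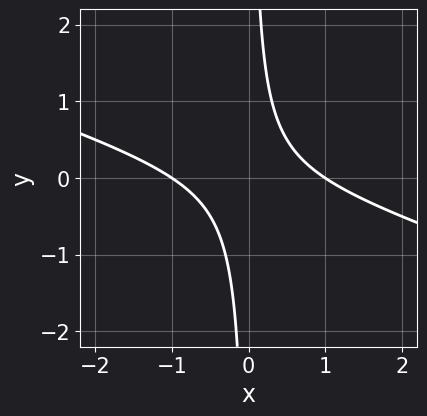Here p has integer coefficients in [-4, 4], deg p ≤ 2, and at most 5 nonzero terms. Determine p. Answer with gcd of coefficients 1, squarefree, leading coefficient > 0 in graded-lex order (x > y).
x^2 + 3*x*y - 1

(a) Degree: the shape is more complex than any degree-1 curve, so deg p = 2.
(b) Against the integer gridlines: among the integer gridlines, it crosses the x-axis at x ∈ {-1, 1}; it misses every integer gridline on the y-axis.
(c) Solving for integer coefficients yields p as stated.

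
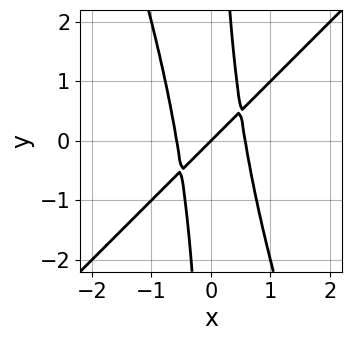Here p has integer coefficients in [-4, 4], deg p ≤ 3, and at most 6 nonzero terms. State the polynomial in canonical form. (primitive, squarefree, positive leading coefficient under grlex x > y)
3*x^3 - 2*x^2*y - x*y^2 - x + y

deg p = 3. A generic line meets the curve in up to 3 points.
Reading off the gridlines: it crosses the y-axis at the gridline y = 0; one x-axis crossing is at x = 0.
Together with the visible shape, these determine p as stated.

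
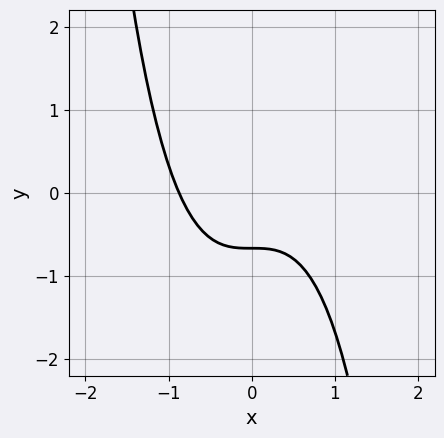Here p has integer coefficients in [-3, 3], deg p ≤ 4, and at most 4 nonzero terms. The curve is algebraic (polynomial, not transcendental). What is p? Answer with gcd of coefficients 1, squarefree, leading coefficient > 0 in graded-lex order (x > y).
3*x^3 + 3*y + 2

1. The degree is 3 — a generic line meets the curve in up to 3 points.
2. Solving for integer coefficients yields p as stated.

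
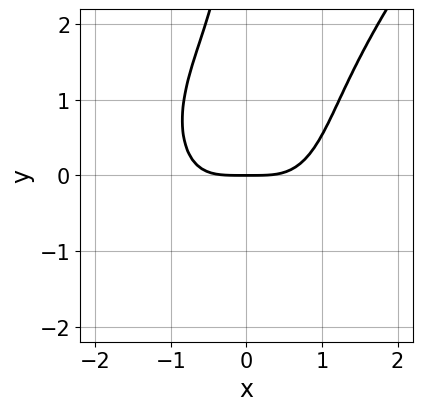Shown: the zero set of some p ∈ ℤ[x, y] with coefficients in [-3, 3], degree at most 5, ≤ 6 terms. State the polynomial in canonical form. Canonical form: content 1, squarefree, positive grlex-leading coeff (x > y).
2*x^4 - x^3*y + x^2*y^2 - x*y^3 - 3*y

Degree: no degree-3 curve has this shape, so deg p = 4.
Checking where it meets the axes: it meets the x-axis at x = 0 (among the integer gridlines); it meets the y-axis at y = 0 (among the integer gridlines).
These observations pin down the coefficients.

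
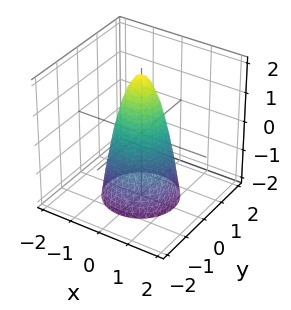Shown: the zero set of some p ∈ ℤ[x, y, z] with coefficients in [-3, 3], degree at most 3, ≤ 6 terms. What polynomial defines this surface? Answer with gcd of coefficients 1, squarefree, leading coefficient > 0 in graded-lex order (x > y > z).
1. Degree: a generic line meets the surface in up to 2 points, so deg p = 2.
2. Symmetry: every cross-section ⟂ z is a circle, so x, y appear only via x² + y².
3. Observable constraints: it crosses the z-axis at the gridline z = 2; a circular section at z = 0 has radius between 0 and 1.
4. These observations pin down the coefficients.

3*x^2 + 3*y^2 + z - 2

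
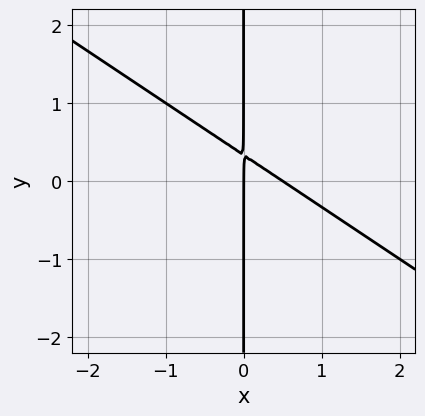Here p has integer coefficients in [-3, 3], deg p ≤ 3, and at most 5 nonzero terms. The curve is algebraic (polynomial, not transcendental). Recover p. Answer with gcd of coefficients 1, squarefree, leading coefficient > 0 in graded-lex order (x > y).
1. The degree is 2 — a generic line meets the curve in up to 2 points.
2. Observable constraints: it meets the x-axis at x = 0 (among the integer gridlines); every point of the y-axis in the box is on the curve.
3. Together with the visible shape, these determine p as stated.

2*x^2 + 3*x*y - x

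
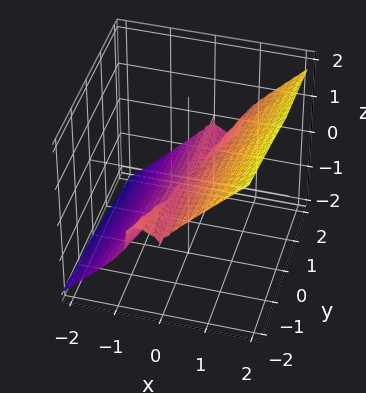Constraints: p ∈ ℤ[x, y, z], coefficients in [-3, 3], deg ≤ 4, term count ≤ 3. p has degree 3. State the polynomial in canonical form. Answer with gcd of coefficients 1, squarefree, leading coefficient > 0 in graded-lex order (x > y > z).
(a) Degree: a generic line meets the surface in up to 3 points, so deg p = 3.
(b) Observable constraints: it meets the x-axis at x = 0 (among the integer gridlines); one z-axis crossing is at z = 0.
(c) These observations pin down the coefficients. Check: (0, 1, 0) on the y-axis lies on the surface, and p(0, 1, 0) = 0. ✓

3*x^3 - x^2*y - 3*z^3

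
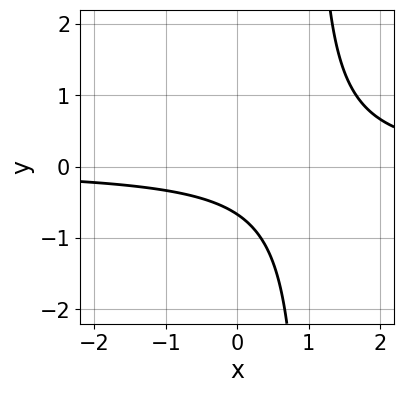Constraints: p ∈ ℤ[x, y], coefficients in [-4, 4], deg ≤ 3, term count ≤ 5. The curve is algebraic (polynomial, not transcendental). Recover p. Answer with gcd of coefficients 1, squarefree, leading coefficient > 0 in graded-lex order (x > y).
(a) The degree is 2 — a generic line meets the curve in up to 2 points.
(b) Reading off the gridlines: the curve avoids every integer x-axis point in the box.
(c) Solving for integer coefficients yields p as stated.

3*x*y - 3*y - 2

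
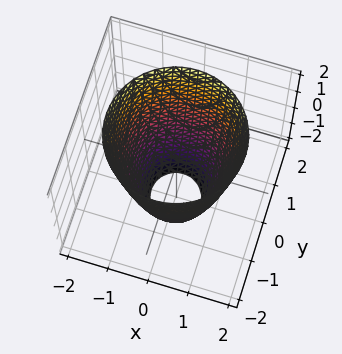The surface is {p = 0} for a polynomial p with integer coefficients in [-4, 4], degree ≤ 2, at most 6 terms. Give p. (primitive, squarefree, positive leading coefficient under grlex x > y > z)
2*x^2 + 2*y^2 - z - 3

1. The degree is 2 — no degree-1 surface has this shape.
2. By symmetry, the z-axis is an axis of rotation, so x and y enter only as x² + y².
3. From the visible intercepts: a circular section at z = 2 has radius between 1 and 2; it misses every integer gridline on the z-axis.
4. The integer polynomial consistent with all of this is the stated p.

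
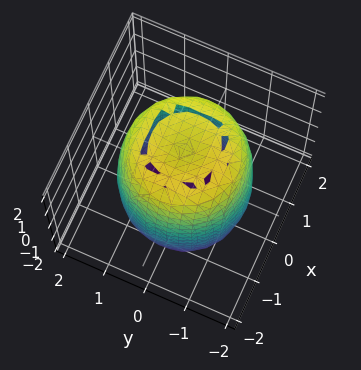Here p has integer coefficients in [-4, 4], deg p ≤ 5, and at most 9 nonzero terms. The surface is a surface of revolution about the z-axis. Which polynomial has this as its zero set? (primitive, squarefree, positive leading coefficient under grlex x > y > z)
2*x^4 + 4*x^2*y^2 + 2*y^4 - 3*x^2 - 3*y^2 + z^2 - 3

First, degree: the shape is more complex than any degree-3 surface, so deg p = 4.
Then, symmetry: the z-axis is an axis of rotation, so x and y enter only as x² + y².
Next, observable constraints: a circular section at z = 1 has radius between 1 and 2.
Finally, solving for integer coefficients yields p as stated.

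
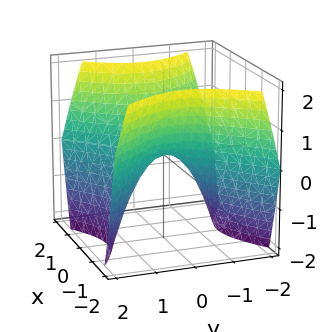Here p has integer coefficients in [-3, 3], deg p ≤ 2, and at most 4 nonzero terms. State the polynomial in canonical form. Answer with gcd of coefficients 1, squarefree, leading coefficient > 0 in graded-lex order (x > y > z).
x^2 - y^2 - z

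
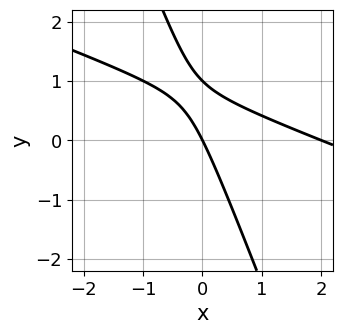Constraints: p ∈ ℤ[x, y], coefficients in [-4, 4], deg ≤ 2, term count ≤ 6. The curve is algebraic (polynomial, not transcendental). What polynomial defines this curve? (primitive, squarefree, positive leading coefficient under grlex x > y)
First, deg p = 2.
Next, reading off the gridlines: among the integer gridlines, it crosses the x-axis at x ∈ {0, 2}; the y-axis gridline crossings are at y ∈ {0, 1}.
Finally, assembling these constraints gives the stated polynomial.

x^2 + 3*x*y + y^2 - 2*x - y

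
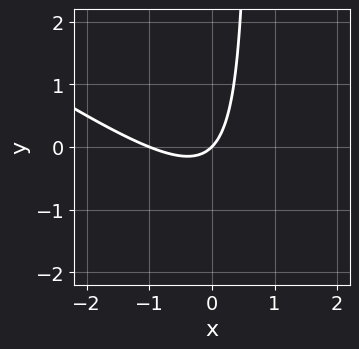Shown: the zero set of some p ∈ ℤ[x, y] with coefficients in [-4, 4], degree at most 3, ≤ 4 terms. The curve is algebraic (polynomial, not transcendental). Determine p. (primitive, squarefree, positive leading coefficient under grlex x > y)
1. deg p = 2. No degree-1 curve has this shape.
2. From the visible intercepts: among the integer gridlines, it crosses the x-axis at x ∈ {-1, 0}; it crosses the y-axis at the gridline y = 0.
3. Assembling these constraints gives the stated polynomial.

2*x^2 + 3*x*y + 2*x - 2*y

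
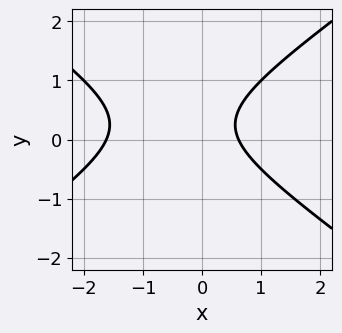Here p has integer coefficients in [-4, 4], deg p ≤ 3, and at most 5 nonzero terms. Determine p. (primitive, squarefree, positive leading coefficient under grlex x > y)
Degree: a generic line meets the curve in up to 2 points, so deg p = 2.
Checking where it meets the axes: no y-intercept at any integer in the box.
Together with the visible shape, these determine p as stated.

x^2 - 2*y^2 + x + y - 1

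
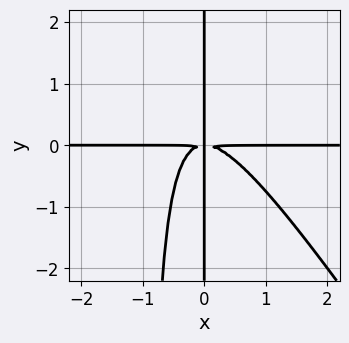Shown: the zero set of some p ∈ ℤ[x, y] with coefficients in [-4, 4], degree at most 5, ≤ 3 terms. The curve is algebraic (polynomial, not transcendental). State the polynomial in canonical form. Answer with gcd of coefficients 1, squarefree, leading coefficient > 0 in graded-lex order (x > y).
3*x^3*y + 2*x^2*y^2 + 2*x*y^2

1. Degree: the shape is more complex than any degree-3 curve, so deg p = 4.
2. Checking where it meets the axes: the visible x-axis segment lies entirely on the curve; the visible y-axis segment lies entirely on the curve.
3. Assembling these constraints gives the stated polynomial.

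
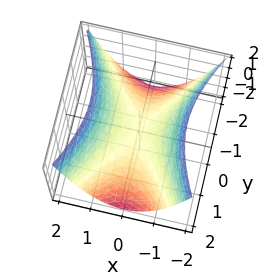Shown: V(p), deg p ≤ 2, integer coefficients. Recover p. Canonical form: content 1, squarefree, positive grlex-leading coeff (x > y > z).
1. deg p = 2. A saddle surface; a quadric.
2. Symmetries: it's symmetric under x → −x, forcing even powers of x; the y ↦ −y reflection is a symmetry, so y appears only in even powers.
3. From the visible intercepts: it meets the x-axis at x = 0 (among the integer gridlines); it meets the z-axis at z = 0 (among the integer gridlines); it crosses the y-axis at the gridline y = 0.
4. The integer polynomial consistent with all of this is the stated p.

2*x^2 - y^2 - 2*z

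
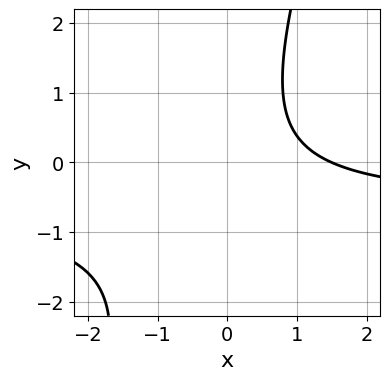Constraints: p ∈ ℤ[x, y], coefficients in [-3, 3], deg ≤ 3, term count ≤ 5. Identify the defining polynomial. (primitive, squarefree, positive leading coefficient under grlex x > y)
3*x*y - y^2 + 2*x - 3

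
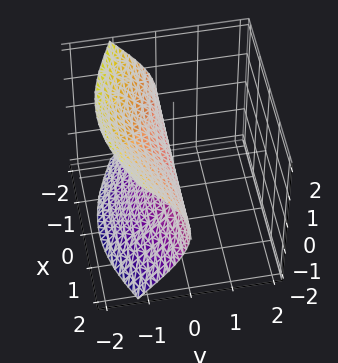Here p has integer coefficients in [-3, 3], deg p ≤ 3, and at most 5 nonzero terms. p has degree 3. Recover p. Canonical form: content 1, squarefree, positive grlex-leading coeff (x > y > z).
1. deg p = 3. The shape is more complex than any degree-2 surface.
2. Reading off the gridlines: the visible x-axis segment lies entirely on the surface; it meets the y-axis at y = 0 (among the integer gridlines).
3. Solving for integer coefficients yields p as stated.

x^2*y + y^3 + 2*z^2 + 2*y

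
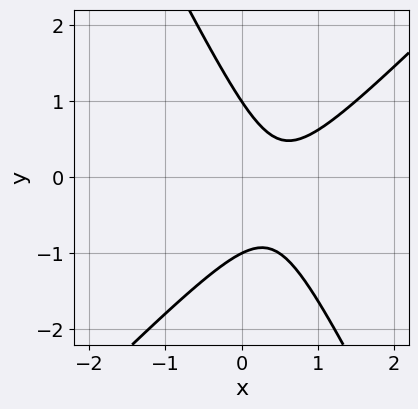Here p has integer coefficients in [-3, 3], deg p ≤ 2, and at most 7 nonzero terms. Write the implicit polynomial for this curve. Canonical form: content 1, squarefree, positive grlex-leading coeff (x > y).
2*x^2 - x*y - y^2 - 2*x + 1

1. The degree is 2 — the shape is more complex than any degree-1 curve.
2. Against the integer gridlines: among the integer gridlines, it crosses the y-axis at y ∈ {-1, 1}; it misses every integer gridline on the x-axis.
3. The integer polynomial consistent with all of this is the stated p.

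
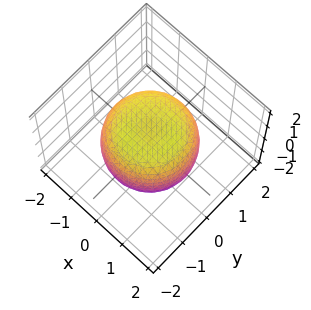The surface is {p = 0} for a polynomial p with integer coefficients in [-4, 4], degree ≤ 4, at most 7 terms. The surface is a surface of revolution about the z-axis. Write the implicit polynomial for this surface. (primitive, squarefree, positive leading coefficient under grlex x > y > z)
1. The degree is 4 — the shape is more complex than any degree-3 surface.
2. Symmetries: the surface is invariant under rotation about z: p = q(x² + y², z).
3. Observable constraints: a circular section at z = -1 has radius exactly 1; among the integer gridlines, it crosses the z-axis at z ∈ {-1, 1}.
4. Matching integer coefficients to the picture gives p.

2*x^4 + 4*x^2*y^2 + 2*y^4 - 2*x^2 - 2*y^2 + 3*z^2 - 3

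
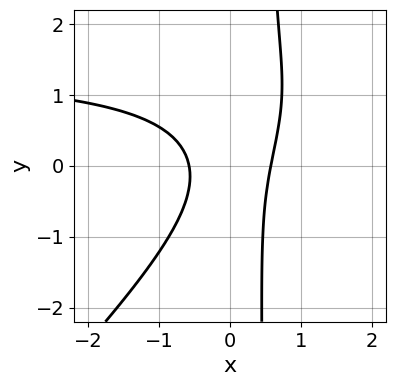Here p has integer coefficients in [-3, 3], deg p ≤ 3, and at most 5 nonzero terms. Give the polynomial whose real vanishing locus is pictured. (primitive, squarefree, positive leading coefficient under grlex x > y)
First, deg p = 3.
Next, from the visible intercepts: it misses every integer gridline on the y-axis.
Finally, together with the visible shape, these determine p as stated.

2*x^2*y - 2*x*y^2 - 3*x^2 + y^2 + 1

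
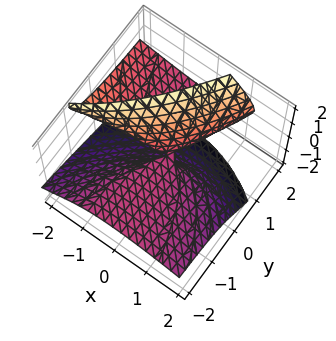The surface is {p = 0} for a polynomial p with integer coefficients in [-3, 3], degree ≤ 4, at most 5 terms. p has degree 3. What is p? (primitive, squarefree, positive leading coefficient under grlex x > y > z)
x*z^2 + z^3 + x^2 + 2*x*z - 3*y*z

(a) Degree: the shape is more complex than any degree-2 surface, so deg p = 3.
(b) Observable constraints: it meets the z-axis at z = 0 (among the integer gridlines); every point of the y-axis in the box is on the surface.
(c) Together with the visible shape, these determine p as stated.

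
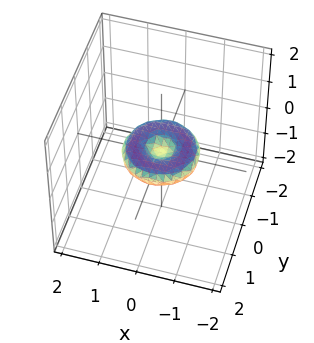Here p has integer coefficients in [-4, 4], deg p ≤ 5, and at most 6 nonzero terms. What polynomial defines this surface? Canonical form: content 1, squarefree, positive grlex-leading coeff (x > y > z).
x^4 + 2*x^2*y^2 + y^4 - x^2 - y^2 + 3*z^2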